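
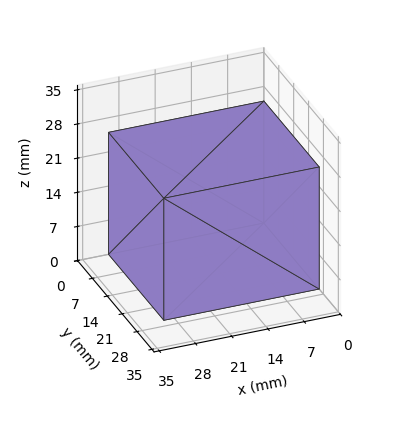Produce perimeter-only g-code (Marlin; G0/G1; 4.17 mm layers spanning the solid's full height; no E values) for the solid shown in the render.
Reading the render: the shape is a rectangular box, roughly 30 × 26 mm footprint and 25 mm tall (dimensions read to the nearest mm from the axis ticks). For the g-code, the solid's height is divided into equal slices at the stated Δz and each level perimeter traced with G1 moves after a G0 lift.

; perimeter-only toolpath
G21 ; units = mm
G90 ; absolute positioning
G28 ; home
; layer 1
G0 Z4.17
G0 X0.00 Y0.00
G1 X30.00 Y0.00
G1 X30.00 Y26.00
G1 X0.00 Y26.00
G1 X0.00 Y0.00
; layer 2
G0 Z8.33
G0 X0.00 Y0.00
G1 X30.00 Y0.00
G1 X30.00 Y26.00
G1 X0.00 Y26.00
G1 X0.00 Y0.00
; layer 3
G0 Z12.50
G0 X0.00 Y0.00
G1 X30.00 Y0.00
G1 X30.00 Y26.00
G1 X0.00 Y26.00
G1 X0.00 Y0.00
; layer 4
G0 Z16.67
G0 X0.00 Y0.00
G1 X30.00 Y0.00
G1 X30.00 Y26.00
G1 X0.00 Y26.00
G1 X0.00 Y0.00
; layer 5
G0 Z20.83
G0 X0.00 Y0.00
G1 X30.00 Y0.00
G1 X30.00 Y26.00
G1 X0.00 Y26.00
G1 X0.00 Y0.00
; layer 6
G0 Z25.00
G0 X0.00 Y0.00
G1 X30.00 Y0.00
G1 X30.00 Y26.00
G1 X0.00 Y26.00
G1 X0.00 Y0.00
M2 ; end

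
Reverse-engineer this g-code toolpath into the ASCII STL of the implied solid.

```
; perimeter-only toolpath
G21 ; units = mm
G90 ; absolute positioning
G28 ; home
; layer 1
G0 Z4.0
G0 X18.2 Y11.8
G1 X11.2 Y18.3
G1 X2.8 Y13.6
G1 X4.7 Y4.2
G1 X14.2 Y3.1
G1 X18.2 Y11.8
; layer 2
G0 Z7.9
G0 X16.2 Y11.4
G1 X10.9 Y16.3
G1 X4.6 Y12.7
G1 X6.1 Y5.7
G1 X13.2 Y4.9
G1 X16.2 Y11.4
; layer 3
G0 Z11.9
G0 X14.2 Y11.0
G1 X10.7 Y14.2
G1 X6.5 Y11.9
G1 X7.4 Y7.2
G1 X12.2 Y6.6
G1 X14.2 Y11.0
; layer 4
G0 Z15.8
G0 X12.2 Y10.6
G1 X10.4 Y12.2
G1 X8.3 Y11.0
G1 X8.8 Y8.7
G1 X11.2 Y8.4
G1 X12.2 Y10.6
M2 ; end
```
solid part
  facet normal 0.0000 0.0000 -1.0000
    outer loop
      vertex 0.9 14.4 0.0
      vertex 11.4 20.3 0.0
      vertex 20.2 12.2 0.0
    endloop
  endfacet
  facet normal 0.0000 0.0000 -1.0000
    outer loop
      vertex 3.3 2.7 0.0
      vertex 0.9 14.4 0.0
      vertex 20.2 12.2 0.0
    endloop
  endfacet
  facet normal 0.0000 0.0000 -1.0000
    outer loop
      vertex 15.2 1.3 0.0
      vertex 3.3 2.7 0.0
      vertex 20.2 12.2 0.0
    endloop
  endfacet
  facet normal 0.6252 0.6792 0.3844
    outer loop
      vertex 20.2 12.2 0.0
      vertex 11.4 20.3 0.0
      vertex 10.2 10.2 19.8
    endloop
  endfacet
  facet normal -0.4524 0.8052 0.3833
    outer loop
      vertex 11.4 20.3 0.0
      vertex 0.9 14.4 0.0
      vertex 10.2 10.2 19.8
    endloop
  endfacet
  facet normal -0.9040 -0.1854 0.3853
    outer loop
      vertex 0.9 14.4 0.0
      vertex 3.3 2.7 0.0
      vertex 10.2 10.2 19.8
    endloop
  endfacet
  facet normal -0.1078 -0.9167 0.3848
    outer loop
      vertex 3.3 2.7 0.0
      vertex 15.2 1.3 0.0
      vertex 10.2 10.2 19.8
    endloop
  endfacet
  facet normal 0.8389 -0.3848 0.3848
    outer loop
      vertex 15.2 1.3 0.0
      vertex 20.2 12.2 0.0
      vertex 10.2 10.2 19.8
    endloop
  endfacet
endsolid part

The G0 Z moves step by Δz≈4.0 mm. The G1 loops shrink linearly with z, so the solid tapers from its base footprint up to z≈19.8. Closing with a flat bottom cap and the tapered top and triangulating gives 8 facets — a regular 5-sided pyramid, base circumscribed radius ≈ 10.2 mm, apex at z ≈ 19.8 mm.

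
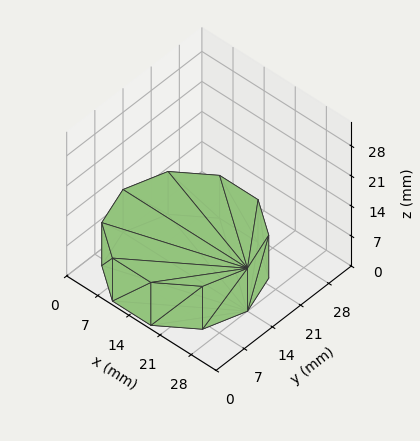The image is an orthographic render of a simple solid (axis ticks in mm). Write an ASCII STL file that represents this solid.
Reading the render: the shape is a regular 10-sided prism (a cylinder approximated with 10 flat sides), circumscribed radius ≈ 14 mm, height ≈ 10 mm (dimensions read to the nearest mm from the axis ticks). For the STL, each face is triangulated and given an outward normal.

solid part
  facet normal 0.0000 0.0000 -1.0000
    outer loop
      vertex 18.326 27.315 0.000
      vertex 25.326 22.229 0.000
      vertex 28.000 14.000 0.000
    endloop
  endfacet
  facet normal 0.0000 0.0000 -1.0000
    outer loop
      vertex 9.674 27.315 0.000
      vertex 18.326 27.315 0.000
      vertex 28.000 14.000 0.000
    endloop
  endfacet
  facet normal 0.0000 0.0000 -1.0000
    outer loop
      vertex 2.674 22.229 0.000
      vertex 9.674 27.315 0.000
      vertex 28.000 14.000 0.000
    endloop
  endfacet
  facet normal 0.0000 0.0000 -1.0000
    outer loop
      vertex 0.000 14.000 0.000
      vertex 2.674 22.229 0.000
      vertex 28.000 14.000 0.000
    endloop
  endfacet
  facet normal 0.0000 0.0000 -1.0000
    outer loop
      vertex 2.674 5.771 0.000
      vertex 0.000 14.000 0.000
      vertex 28.000 14.000 0.000
    endloop
  endfacet
  facet normal 0.0000 0.0000 -1.0000
    outer loop
      vertex 9.674 0.685 0.000
      vertex 2.674 5.771 0.000
      vertex 28.000 14.000 0.000
    endloop
  endfacet
  facet normal 0.0000 0.0000 -1.0000
    outer loop
      vertex 18.326 0.685 0.000
      vertex 9.674 0.685 0.000
      vertex 28.000 14.000 0.000
    endloop
  endfacet
  facet normal 0.0000 0.0000 -1.0000
    outer loop
      vertex 25.326 5.771 0.000
      vertex 18.326 0.685 0.000
      vertex 28.000 14.000 0.000
    endloop
  endfacet
  facet normal 0.0000 0.0000 1.0000
    outer loop
      vertex 28.000 14.000 10.000
      vertex 25.326 22.229 10.000
      vertex 18.326 27.315 10.000
    endloop
  endfacet
  facet normal 0.0000 0.0000 1.0000
    outer loop
      vertex 28.000 14.000 10.000
      vertex 18.326 27.315 10.000
      vertex 9.674 27.315 10.000
    endloop
  endfacet
  facet normal 0.0000 0.0000 1.0000
    outer loop
      vertex 28.000 14.000 10.000
      vertex 9.674 27.315 10.000
      vertex 2.674 22.229 10.000
    endloop
  endfacet
  facet normal 0.0000 0.0000 1.0000
    outer loop
      vertex 28.000 14.000 10.000
      vertex 2.674 22.229 10.000
      vertex 0.000 14.000 10.000
    endloop
  endfacet
  facet normal 0.0000 0.0000 1.0000
    outer loop
      vertex 28.000 14.000 10.000
      vertex 0.000 14.000 10.000
      vertex 2.674 5.771 10.000
    endloop
  endfacet
  facet normal 0.0000 0.0000 1.0000
    outer loop
      vertex 28.000 14.000 10.000
      vertex 2.674 5.771 10.000
      vertex 9.674 0.685 10.000
    endloop
  endfacet
  facet normal 0.0000 0.0000 1.0000
    outer loop
      vertex 28.000 14.000 10.000
      vertex 9.674 0.685 10.000
      vertex 18.326 0.685 10.000
    endloop
  endfacet
  facet normal 0.0000 0.0000 1.0000
    outer loop
      vertex 28.000 14.000 10.000
      vertex 18.326 0.685 10.000
      vertex 25.326 5.771 10.000
    endloop
  endfacet
  facet normal 0.9510 0.3090 0.0000
    outer loop
      vertex 28.000 14.000 0.000
      vertex 25.326 22.229 0.000
      vertex 25.326 22.229 10.000
    endloop
  endfacet
  facet normal 0.9510 0.3090 0.0000
    outer loop
      vertex 28.000 14.000 0.000
      vertex 25.326 22.229 10.000
      vertex 28.000 14.000 10.000
    endloop
  endfacet
  facet normal 0.5878 0.8090 0.0000
    outer loop
      vertex 25.326 22.229 0.000
      vertex 18.326 27.315 0.000
      vertex 18.326 27.315 10.000
    endloop
  endfacet
  facet normal 0.5878 0.8090 0.0000
    outer loop
      vertex 25.326 22.229 0.000
      vertex 18.326 27.315 10.000
      vertex 25.326 22.229 10.000
    endloop
  endfacet
  facet normal 0.0000 1.0000 0.0000
    outer loop
      vertex 18.326 27.315 0.000
      vertex 9.674 27.315 0.000
      vertex 9.674 27.315 10.000
    endloop
  endfacet
  facet normal 0.0000 1.0000 0.0000
    outer loop
      vertex 18.326 27.315 0.000
      vertex 9.674 27.315 10.000
      vertex 18.326 27.315 10.000
    endloop
  endfacet
  facet normal -0.5878 0.8090 0.0000
    outer loop
      vertex 9.674 27.315 0.000
      vertex 2.674 22.229 0.000
      vertex 2.674 22.229 10.000
    endloop
  endfacet
  facet normal -0.5878 0.8090 0.0000
    outer loop
      vertex 9.674 27.315 0.000
      vertex 2.674 22.229 10.000
      vertex 9.674 27.315 10.000
    endloop
  endfacet
  facet normal -0.9510 0.3090 0.0000
    outer loop
      vertex 2.674 22.229 0.000
      vertex 0.000 14.000 0.000
      vertex 0.000 14.000 10.000
    endloop
  endfacet
  facet normal -0.9510 0.3090 0.0000
    outer loop
      vertex 2.674 22.229 0.000
      vertex 0.000 14.000 10.000
      vertex 2.674 22.229 10.000
    endloop
  endfacet
  facet normal -0.9510 -0.3090 0.0000
    outer loop
      vertex 0.000 14.000 0.000
      vertex 2.674 5.771 0.000
      vertex 2.674 5.771 10.000
    endloop
  endfacet
  facet normal -0.9510 -0.3090 0.0000
    outer loop
      vertex 0.000 14.000 0.000
      vertex 2.674 5.771 10.000
      vertex 0.000 14.000 10.000
    endloop
  endfacet
  facet normal -0.5878 -0.8090 0.0000
    outer loop
      vertex 2.674 5.771 0.000
      vertex 9.674 0.685 0.000
      vertex 9.674 0.685 10.000
    endloop
  endfacet
  facet normal -0.5878 -0.8090 0.0000
    outer loop
      vertex 2.674 5.771 0.000
      vertex 9.674 0.685 10.000
      vertex 2.674 5.771 10.000
    endloop
  endfacet
  facet normal 0.0000 -1.0000 0.0000
    outer loop
      vertex 9.674 0.685 0.000
      vertex 18.326 0.685 0.000
      vertex 18.326 0.685 10.000
    endloop
  endfacet
  facet normal 0.0000 -1.0000 0.0000
    outer loop
      vertex 9.674 0.685 0.000
      vertex 18.326 0.685 10.000
      vertex 9.674 0.685 10.000
    endloop
  endfacet
  facet normal 0.5878 -0.8090 0.0000
    outer loop
      vertex 18.326 0.685 0.000
      vertex 25.326 5.771 0.000
      vertex 25.326 5.771 10.000
    endloop
  endfacet
  facet normal 0.5878 -0.8090 0.0000
    outer loop
      vertex 18.326 0.685 0.000
      vertex 25.326 5.771 10.000
      vertex 18.326 0.685 10.000
    endloop
  endfacet
  facet normal 0.9510 -0.3090 0.0000
    outer loop
      vertex 25.326 5.771 0.000
      vertex 28.000 14.000 0.000
      vertex 28.000 14.000 10.000
    endloop
  endfacet
  facet normal 0.9510 -0.3090 0.0000
    outer loop
      vertex 25.326 5.771 0.000
      vertex 28.000 14.000 10.000
      vertex 25.326 5.771 10.000
    endloop
  endfacet
endsolid part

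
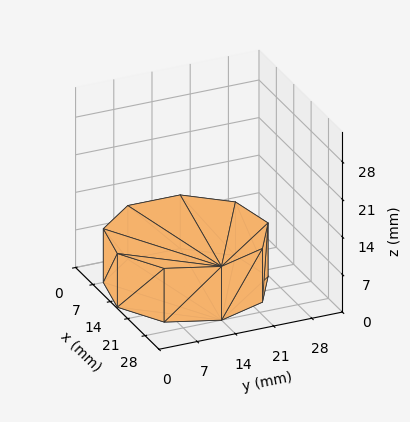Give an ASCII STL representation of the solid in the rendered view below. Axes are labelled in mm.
Reading the render: the shape is a regular 9-sided prism (a cylinder approximated with 9 flat sides), circumscribed radius ≈ 14 mm, height ≈ 10 mm (dimensions read to the nearest mm from the axis ticks). For the STL, each face is triangulated and given an outward normal.

solid part
  facet normal 0.0000 0.0000 -1.0000
    outer loop
      vertex 16.4 27.8 0.0
      vertex 24.7 23.0 0.0
      vertex 28.0 14.0 0.0
    endloop
  endfacet
  facet normal 0.0000 0.0000 -1.0000
    outer loop
      vertex 7.0 26.1 0.0
      vertex 16.4 27.8 0.0
      vertex 28.0 14.0 0.0
    endloop
  endfacet
  facet normal 0.0000 0.0000 -1.0000
    outer loop
      vertex 0.8 18.8 0.0
      vertex 7.0 26.1 0.0
      vertex 28.0 14.0 0.0
    endloop
  endfacet
  facet normal 0.0000 0.0000 -1.0000
    outer loop
      vertex 0.8 9.2 0.0
      vertex 0.8 18.8 0.0
      vertex 28.0 14.0 0.0
    endloop
  endfacet
  facet normal 0.0000 0.0000 -1.0000
    outer loop
      vertex 7.0 1.9 0.0
      vertex 0.8 9.2 0.0
      vertex 28.0 14.0 0.0
    endloop
  endfacet
  facet normal 0.0000 0.0000 -1.0000
    outer loop
      vertex 16.4 0.2 0.0
      vertex 7.0 1.9 0.0
      vertex 28.0 14.0 0.0
    endloop
  endfacet
  facet normal 0.0000 0.0000 -1.0000
    outer loop
      vertex 24.7 5.0 0.0
      vertex 16.4 0.2 0.0
      vertex 28.0 14.0 0.0
    endloop
  endfacet
  facet normal 0.0000 0.0000 1.0000
    outer loop
      vertex 28.0 14.0 10.0
      vertex 24.7 23.0 10.0
      vertex 16.4 27.8 10.0
    endloop
  endfacet
  facet normal 0.0000 0.0000 1.0000
    outer loop
      vertex 28.0 14.0 10.0
      vertex 16.4 27.8 10.0
      vertex 7.0 26.1 10.0
    endloop
  endfacet
  facet normal 0.0000 0.0000 1.0000
    outer loop
      vertex 28.0 14.0 10.0
      vertex 7.0 26.1 10.0
      vertex 0.8 18.8 10.0
    endloop
  endfacet
  facet normal 0.0000 0.0000 1.0000
    outer loop
      vertex 28.0 14.0 10.0
      vertex 0.8 18.8 10.0
      vertex 0.8 9.2 10.0
    endloop
  endfacet
  facet normal 0.0000 0.0000 1.0000
    outer loop
      vertex 28.0 14.0 10.0
      vertex 0.8 9.2 10.0
      vertex 7.0 1.9 10.0
    endloop
  endfacet
  facet normal 0.0000 0.0000 1.0000
    outer loop
      vertex 28.0 14.0 10.0
      vertex 7.0 1.9 10.0
      vertex 16.4 0.2 10.0
    endloop
  endfacet
  facet normal 0.0000 0.0000 1.0000
    outer loop
      vertex 28.0 14.0 10.0
      vertex 16.4 0.2 10.0
      vertex 24.7 5.0 10.0
    endloop
  endfacet
  facet normal 0.9389 0.3443 0.0000
    outer loop
      vertex 28.0 14.0 0.0
      vertex 24.7 23.0 0.0
      vertex 24.7 23.0 10.0
    endloop
  endfacet
  facet normal 0.9389 0.3443 0.0000
    outer loop
      vertex 28.0 14.0 0.0
      vertex 24.7 23.0 10.0
      vertex 28.0 14.0 10.0
    endloop
  endfacet
  facet normal 0.5006 0.8657 0.0000
    outer loop
      vertex 24.7 23.0 0.0
      vertex 16.4 27.8 0.0
      vertex 16.4 27.8 10.0
    endloop
  endfacet
  facet normal 0.5006 0.8657 0.0000
    outer loop
      vertex 24.7 23.0 0.0
      vertex 16.4 27.8 10.0
      vertex 24.7 23.0 10.0
    endloop
  endfacet
  facet normal -0.1780 0.9840 0.0000
    outer loop
      vertex 16.4 27.8 0.0
      vertex 7.0 26.1 0.0
      vertex 7.0 26.1 10.0
    endloop
  endfacet
  facet normal -0.1780 0.9840 0.0000
    outer loop
      vertex 16.4 27.8 0.0
      vertex 7.0 26.1 10.0
      vertex 16.4 27.8 10.0
    endloop
  endfacet
  facet normal -0.7622 0.6473 0.0000
    outer loop
      vertex 7.0 26.1 0.0
      vertex 0.8 18.8 0.0
      vertex 0.8 18.8 10.0
    endloop
  endfacet
  facet normal -0.7622 0.6473 0.0000
    outer loop
      vertex 7.0 26.1 0.0
      vertex 0.8 18.8 10.0
      vertex 7.0 26.1 10.0
    endloop
  endfacet
  facet normal -1.0000 0.0000 0.0000
    outer loop
      vertex 0.8 18.8 0.0
      vertex 0.8 9.2 0.0
      vertex 0.8 9.2 10.0
    endloop
  endfacet
  facet normal -1.0000 0.0000 0.0000
    outer loop
      vertex 0.8 18.8 0.0
      vertex 0.8 9.2 10.0
      vertex 0.8 18.8 10.0
    endloop
  endfacet
  facet normal -0.7622 -0.6473 0.0000
    outer loop
      vertex 0.8 9.2 0.0
      vertex 7.0 1.9 0.0
      vertex 7.0 1.9 10.0
    endloop
  endfacet
  facet normal -0.7622 -0.6473 0.0000
    outer loop
      vertex 0.8 9.2 0.0
      vertex 7.0 1.9 10.0
      vertex 0.8 9.2 10.0
    endloop
  endfacet
  facet normal -0.1780 -0.9840 0.0000
    outer loop
      vertex 7.0 1.9 0.0
      vertex 16.4 0.2 0.0
      vertex 16.4 0.2 10.0
    endloop
  endfacet
  facet normal -0.1780 -0.9840 0.0000
    outer loop
      vertex 7.0 1.9 0.0
      vertex 16.4 0.2 10.0
      vertex 7.0 1.9 10.0
    endloop
  endfacet
  facet normal 0.5006 -0.8657 0.0000
    outer loop
      vertex 16.4 0.2 0.0
      vertex 24.7 5.0 0.0
      vertex 24.7 5.0 10.0
    endloop
  endfacet
  facet normal 0.5006 -0.8657 0.0000
    outer loop
      vertex 16.4 0.2 0.0
      vertex 24.7 5.0 10.0
      vertex 16.4 0.2 10.0
    endloop
  endfacet
  facet normal 0.9389 -0.3443 0.0000
    outer loop
      vertex 24.7 5.0 0.0
      vertex 28.0 14.0 0.0
      vertex 28.0 14.0 10.0
    endloop
  endfacet
  facet normal 0.9389 -0.3443 0.0000
    outer loop
      vertex 24.7 5.0 0.0
      vertex 28.0 14.0 10.0
      vertex 24.7 5.0 10.0
    endloop
  endfacet
endsolid part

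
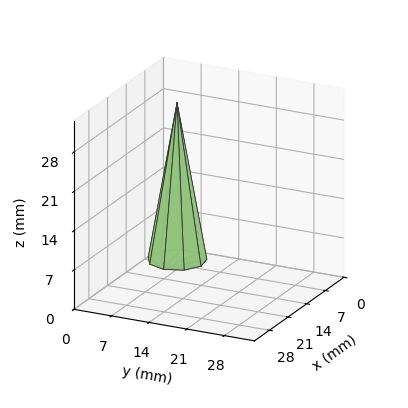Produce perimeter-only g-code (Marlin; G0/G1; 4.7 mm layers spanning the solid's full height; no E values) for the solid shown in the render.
Reading the render: the shape is a regular 9-sided pyramid, base circumscribed radius ≈ 5 mm, apex at z ≈ 28 mm (dimensions read to the nearest mm from the axis ticks). For the g-code, the solid's height is divided into equal slices at the stated Δz and each level perimeter traced with G1 moves after a G0 lift.

; perimeter-only toolpath
G21 ; units = mm
G90 ; absolute positioning
G28 ; home
; layer 1
G0 Z4.7
G0 X9.2 Y5.0
G1 X8.2 Y7.7
G1 X5.8 Y9.1
G1 X2.9 Y8.6
G1 X1.1 Y6.4
G1 X1.1 Y3.6
G1 X2.9 Y1.4
G1 X5.8 Y0.9
G1 X8.2 Y2.3
G1 X9.2 Y5.0
; layer 2
G0 Z9.3
G0 X8.3 Y5.0
G1 X7.5 Y7.1
G1 X5.6 Y8.3
G1 X3.3 Y7.9
G1 X1.9 Y6.1
G1 X1.9 Y3.9
G1 X3.3 Y2.1
G1 X5.6 Y1.7
G1 X7.5 Y2.9
G1 X8.3 Y5.0
; layer 3
G0 Z14.0
G0 X7.5 Y5.0
G1 X6.9 Y6.6
G1 X5.5 Y7.5
G1 X3.8 Y7.2
G1 X2.6 Y5.8
G1 X2.6 Y4.2
G1 X3.8 Y2.9
G1 X5.5 Y2.5
G1 X6.9 Y3.4
G1 X7.5 Y5.0
; layer 4
G0 Z18.7
G0 X6.7 Y5.0
G1 X6.3 Y6.1
G1 X5.3 Y6.6
G1 X4.2 Y6.4
G1 X3.4 Y5.6
G1 X3.4 Y4.4
G1 X4.2 Y3.6
G1 X5.3 Y3.4
G1 X6.3 Y3.9
G1 X6.7 Y5.0
; layer 5
G0 Z23.3
G0 X5.8 Y5.0
G1 X5.6 Y5.5
G1 X5.2 Y5.8
G1 X4.6 Y5.7
G1 X4.2 Y5.3
G1 X4.2 Y4.7
G1 X4.6 Y4.3
G1 X5.2 Y4.2
G1 X5.6 Y4.5
G1 X5.8 Y5.0
M2 ; end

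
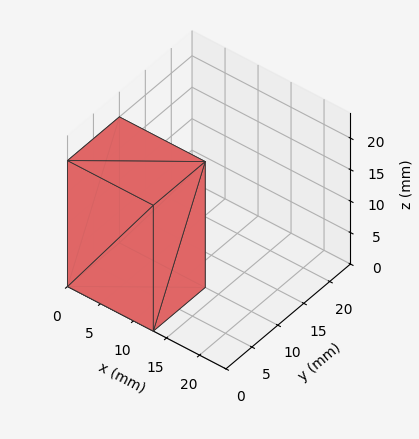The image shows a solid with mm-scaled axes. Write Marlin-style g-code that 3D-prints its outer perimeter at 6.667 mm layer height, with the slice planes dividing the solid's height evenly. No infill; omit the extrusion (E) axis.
Reading the render: the shape is a rectangular box, roughly 13 × 10 mm footprint and 20 mm tall (dimensions read to the nearest mm from the axis ticks). For the g-code, the solid's height is divided into equal slices at the stated Δz and each level perimeter traced with G1 moves after a G0 lift.

; perimeter-only toolpath
G21 ; units = mm
G90 ; absolute positioning
G28 ; home
; layer 1
G0 Z6.667
G0 X0.000 Y0.000
G1 X13.000 Y0.000
G1 X13.000 Y10.000
G1 X0.000 Y10.000
G1 X0.000 Y0.000
; layer 2
G0 Z13.333
G0 X0.000 Y0.000
G1 X13.000 Y0.000
G1 X13.000 Y10.000
G1 X0.000 Y10.000
G1 X0.000 Y0.000
; layer 3
G0 Z20.000
G0 X0.000 Y0.000
G1 X13.000 Y0.000
G1 X13.000 Y10.000
G1 X0.000 Y10.000
G1 X0.000 Y0.000
M2 ; end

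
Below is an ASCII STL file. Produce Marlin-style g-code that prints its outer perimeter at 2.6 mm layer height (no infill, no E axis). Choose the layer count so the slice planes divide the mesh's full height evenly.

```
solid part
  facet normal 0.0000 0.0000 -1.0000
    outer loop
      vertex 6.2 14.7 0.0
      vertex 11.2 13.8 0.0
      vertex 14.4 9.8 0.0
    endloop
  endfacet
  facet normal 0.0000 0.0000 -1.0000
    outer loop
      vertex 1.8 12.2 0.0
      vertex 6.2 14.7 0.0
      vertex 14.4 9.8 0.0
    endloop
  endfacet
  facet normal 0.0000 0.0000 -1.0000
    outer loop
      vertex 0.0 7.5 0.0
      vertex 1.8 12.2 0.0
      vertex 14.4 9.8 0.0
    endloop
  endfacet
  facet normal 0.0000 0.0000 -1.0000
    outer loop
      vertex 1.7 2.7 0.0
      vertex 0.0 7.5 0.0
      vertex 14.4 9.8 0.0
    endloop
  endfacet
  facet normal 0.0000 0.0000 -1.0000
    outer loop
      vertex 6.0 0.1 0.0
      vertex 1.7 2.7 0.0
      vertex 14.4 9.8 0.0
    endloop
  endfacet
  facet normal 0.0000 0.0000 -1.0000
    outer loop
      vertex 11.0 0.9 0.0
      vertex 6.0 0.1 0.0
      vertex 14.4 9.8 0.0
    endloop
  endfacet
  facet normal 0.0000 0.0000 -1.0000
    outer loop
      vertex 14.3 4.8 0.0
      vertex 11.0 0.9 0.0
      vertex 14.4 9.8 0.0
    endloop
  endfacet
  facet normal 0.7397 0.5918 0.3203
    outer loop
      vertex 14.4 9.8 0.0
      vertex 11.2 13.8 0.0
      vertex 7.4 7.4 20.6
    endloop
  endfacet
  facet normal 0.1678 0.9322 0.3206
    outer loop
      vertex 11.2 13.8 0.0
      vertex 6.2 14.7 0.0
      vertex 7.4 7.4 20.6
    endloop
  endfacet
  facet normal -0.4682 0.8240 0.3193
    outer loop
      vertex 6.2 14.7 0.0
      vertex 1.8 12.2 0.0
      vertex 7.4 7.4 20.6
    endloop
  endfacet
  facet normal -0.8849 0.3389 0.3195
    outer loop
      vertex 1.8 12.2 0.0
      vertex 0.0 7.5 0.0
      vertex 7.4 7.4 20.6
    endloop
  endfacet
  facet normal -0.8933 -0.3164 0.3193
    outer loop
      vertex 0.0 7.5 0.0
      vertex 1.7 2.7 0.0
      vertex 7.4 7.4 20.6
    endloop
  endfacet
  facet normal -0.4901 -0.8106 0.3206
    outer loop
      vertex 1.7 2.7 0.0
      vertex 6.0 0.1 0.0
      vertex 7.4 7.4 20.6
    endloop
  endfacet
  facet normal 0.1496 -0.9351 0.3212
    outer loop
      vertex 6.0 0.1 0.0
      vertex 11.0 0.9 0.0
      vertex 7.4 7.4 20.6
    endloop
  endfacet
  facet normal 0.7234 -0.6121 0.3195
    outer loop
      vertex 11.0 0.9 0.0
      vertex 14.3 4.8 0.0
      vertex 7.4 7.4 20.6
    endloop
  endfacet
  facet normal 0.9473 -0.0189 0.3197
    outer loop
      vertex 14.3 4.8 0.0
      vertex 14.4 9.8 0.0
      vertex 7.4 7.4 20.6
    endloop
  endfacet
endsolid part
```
; perimeter-only toolpath
G21 ; units = mm
G90 ; absolute positioning
G28 ; home
; layer 1
G0 Z2.6
G0 X13.5 Y9.5
G1 X10.7 Y13.0
G1 X6.3 Y13.8
G1 X2.5 Y11.6
G1 X0.9 Y7.5
G1 X2.4 Y3.3
G1 X6.2 Y1.0
G1 X10.6 Y1.7
G1 X13.4 Y5.1
G1 X13.5 Y9.5
; layer 2
G0 Z5.2
G0 X12.7 Y9.2
G1 X10.2 Y12.2
G1 X6.5 Y12.9
G1 X3.2 Y11.0
G1 X1.9 Y7.5
G1 X3.1 Y3.9
G1 X6.3 Y1.9
G1 X10.1 Y2.5
G1 X12.6 Y5.4
G1 X12.7 Y9.2
; layer 3
G0 Z7.7
G0 X11.8 Y8.9
G1 X9.8 Y11.4
G1 X6.7 Y12.0
G1 X3.9 Y10.4
G1 X2.8 Y7.5
G1 X3.8 Y4.5
G1 X6.5 Y2.8
G1 X9.7 Y3.3
G1 X11.7 Y5.8
G1 X11.8 Y8.9
; layer 4
G0 Z10.3
G0 X10.9 Y8.6
G1 X9.3 Y10.6
G1 X6.8 Y11.1
G1 X4.6 Y9.8
G1 X3.7 Y7.5
G1 X4.5 Y5.1
G1 X6.7 Y3.8
G1 X9.2 Y4.2
G1 X10.9 Y6.1
G1 X10.9 Y8.6
; layer 5
G0 Z12.9
G0 X10.0 Y8.3
G1 X8.8 Y9.8
G1 X7.0 Y10.1
G1 X5.3 Y9.2
G1 X4.6 Y7.4
G1 X5.3 Y5.6
G1 X6.9 Y4.7
G1 X8.8 Y5.0
G1 X10.0 Y6.4
G1 X10.0 Y8.3
; layer 6
G0 Z15.5
G0 X9.2 Y8.0
G1 X8.4 Y9.0
G1 X7.1 Y9.2
G1 X6.0 Y8.6
G1 X5.6 Y7.4
G1 X6.0 Y6.2
G1 X7.1 Y5.6
G1 X8.3 Y5.8
G1 X9.1 Y6.8
G1 X9.2 Y8.0
; layer 7
G0 Z18.0
G0 X8.3 Y7.7
G1 X7.9 Y8.2
G1 X7.3 Y8.3
G1 X6.7 Y8.0
G1 X6.5 Y7.4
G1 X6.7 Y6.8
G1 X7.2 Y6.5
G1 X7.9 Y6.6
G1 X8.3 Y7.1
G1 X8.3 Y7.7
M2 ; end

The solid is a regular 9-sided pyramid, base circumscribed radius ≈ 7.4 mm, apex at z ≈ 20.6 mm. Slicing at Δz = 2.6 mm — 8 equal slices spanning the solid's height, so layer i sits at z = i·h/8 — gives 7 non-empty perimeters. Each is a 9-segment closed polygon; G0 lifts to the layer z and rapids to the start vertex, then G1 traces the edges. The cross-section shrinks linearly with z (the slice at the apex is degenerate and omitted).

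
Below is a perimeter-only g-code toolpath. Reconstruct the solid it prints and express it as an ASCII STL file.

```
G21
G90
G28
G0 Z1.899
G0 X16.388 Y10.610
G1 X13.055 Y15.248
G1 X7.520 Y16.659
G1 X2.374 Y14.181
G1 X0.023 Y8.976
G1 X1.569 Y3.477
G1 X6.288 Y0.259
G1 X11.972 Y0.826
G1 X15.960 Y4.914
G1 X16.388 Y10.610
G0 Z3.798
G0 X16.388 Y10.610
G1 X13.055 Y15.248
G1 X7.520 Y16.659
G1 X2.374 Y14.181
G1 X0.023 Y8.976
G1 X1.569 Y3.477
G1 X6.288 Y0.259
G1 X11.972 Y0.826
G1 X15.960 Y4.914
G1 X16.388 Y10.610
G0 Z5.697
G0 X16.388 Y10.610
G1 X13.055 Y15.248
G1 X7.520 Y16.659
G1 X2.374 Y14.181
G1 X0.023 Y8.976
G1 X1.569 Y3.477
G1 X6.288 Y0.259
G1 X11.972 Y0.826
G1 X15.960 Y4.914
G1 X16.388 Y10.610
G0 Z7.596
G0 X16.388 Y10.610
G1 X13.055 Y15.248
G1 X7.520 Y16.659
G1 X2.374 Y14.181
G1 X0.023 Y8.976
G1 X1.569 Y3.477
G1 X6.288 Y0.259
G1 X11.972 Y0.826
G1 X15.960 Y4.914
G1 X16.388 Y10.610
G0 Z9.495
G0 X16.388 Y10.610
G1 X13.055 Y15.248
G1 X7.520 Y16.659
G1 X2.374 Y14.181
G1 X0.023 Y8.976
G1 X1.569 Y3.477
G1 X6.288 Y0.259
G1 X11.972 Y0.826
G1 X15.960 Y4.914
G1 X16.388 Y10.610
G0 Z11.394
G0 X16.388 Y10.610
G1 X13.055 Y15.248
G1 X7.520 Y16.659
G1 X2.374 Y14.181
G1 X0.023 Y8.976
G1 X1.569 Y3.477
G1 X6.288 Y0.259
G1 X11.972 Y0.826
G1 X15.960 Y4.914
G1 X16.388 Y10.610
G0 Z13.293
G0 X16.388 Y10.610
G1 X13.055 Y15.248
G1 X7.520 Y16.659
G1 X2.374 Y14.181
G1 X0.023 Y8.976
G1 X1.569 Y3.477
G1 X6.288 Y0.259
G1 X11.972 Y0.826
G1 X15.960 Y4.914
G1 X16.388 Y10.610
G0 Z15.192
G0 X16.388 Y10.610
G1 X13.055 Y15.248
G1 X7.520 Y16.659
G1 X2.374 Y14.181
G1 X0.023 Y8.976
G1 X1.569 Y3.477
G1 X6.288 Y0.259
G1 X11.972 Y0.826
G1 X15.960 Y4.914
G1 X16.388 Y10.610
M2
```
solid part
  facet normal 0.0000 0.0000 -1.0000
    outer loop
      vertex 7.520 16.659 0.000
      vertex 13.055 15.248 0.000
      vertex 16.388 10.610 0.000
    endloop
  endfacet
  facet normal 0.0000 0.0000 -1.0000
    outer loop
      vertex 2.374 14.181 0.000
      vertex 7.520 16.659 0.000
      vertex 16.388 10.610 0.000
    endloop
  endfacet
  facet normal 0.0000 0.0000 -1.0000
    outer loop
      vertex 0.023 8.976 0.000
      vertex 2.374 14.181 0.000
      vertex 16.388 10.610 0.000
    endloop
  endfacet
  facet normal 0.0000 0.0000 -1.0000
    outer loop
      vertex 1.569 3.477 0.000
      vertex 0.023 8.976 0.000
      vertex 16.388 10.610 0.000
    endloop
  endfacet
  facet normal 0.0000 0.0000 -1.0000
    outer loop
      vertex 6.288 0.259 0.000
      vertex 1.569 3.477 0.000
      vertex 16.388 10.610 0.000
    endloop
  endfacet
  facet normal 0.0000 0.0000 -1.0000
    outer loop
      vertex 11.972 0.826 0.000
      vertex 6.288 0.259 0.000
      vertex 16.388 10.610 0.000
    endloop
  endfacet
  facet normal 0.0000 0.0000 -1.0000
    outer loop
      vertex 15.960 4.914 0.000
      vertex 11.972 0.826 0.000
      vertex 16.388 10.610 0.000
    endloop
  endfacet
  facet normal 0.0000 0.0000 1.0000
    outer loop
      vertex 16.388 10.610 15.192
      vertex 13.055 15.248 15.192
      vertex 7.520 16.659 15.192
    endloop
  endfacet
  facet normal 0.0000 0.0000 1.0000
    outer loop
      vertex 16.388 10.610 15.192
      vertex 7.520 16.659 15.192
      vertex 2.374 14.181 15.192
    endloop
  endfacet
  facet normal 0.0000 0.0000 1.0000
    outer loop
      vertex 16.388 10.610 15.192
      vertex 2.374 14.181 15.192
      vertex 0.023 8.976 15.192
    endloop
  endfacet
  facet normal 0.0000 0.0000 1.0000
    outer loop
      vertex 16.388 10.610 15.192
      vertex 0.023 8.976 15.192
      vertex 1.569 3.477 15.192
    endloop
  endfacet
  facet normal 0.0000 0.0000 1.0000
    outer loop
      vertex 16.388 10.610 15.192
      vertex 1.569 3.477 15.192
      vertex 6.288 0.259 15.192
    endloop
  endfacet
  facet normal 0.0000 0.0000 1.0000
    outer loop
      vertex 16.388 10.610 15.192
      vertex 6.288 0.259 15.192
      vertex 11.972 0.826 15.192
    endloop
  endfacet
  facet normal 0.0000 0.0000 1.0000
    outer loop
      vertex 16.388 10.610 15.192
      vertex 11.972 0.826 15.192
      vertex 15.960 4.914 15.192
    endloop
  endfacet
  facet normal 0.8121 0.5836 0.0000
    outer loop
      vertex 16.388 10.610 0.000
      vertex 13.055 15.248 0.000
      vertex 13.055 15.248 15.192
    endloop
  endfacet
  facet normal 0.8121 0.5836 0.0000
    outer loop
      vertex 16.388 10.610 0.000
      vertex 13.055 15.248 15.192
      vertex 16.388 10.610 15.192
    endloop
  endfacet
  facet normal 0.2470 0.9690 0.0000
    outer loop
      vertex 13.055 15.248 0.000
      vertex 7.520 16.659 0.000
      vertex 7.520 16.659 15.192
    endloop
  endfacet
  facet normal 0.2470 0.9690 0.0000
    outer loop
      vertex 13.055 15.248 0.000
      vertex 7.520 16.659 15.192
      vertex 13.055 15.248 15.192
    endloop
  endfacet
  facet normal -0.4339 0.9010 0.0000
    outer loop
      vertex 7.520 16.659 0.000
      vertex 2.374 14.181 0.000
      vertex 2.374 14.181 15.192
    endloop
  endfacet
  facet normal -0.4339 0.9010 0.0000
    outer loop
      vertex 7.520 16.659 0.000
      vertex 2.374 14.181 15.192
      vertex 7.520 16.659 15.192
    endloop
  endfacet
  facet normal -0.9113 0.4116 0.0000
    outer loop
      vertex 2.374 14.181 0.000
      vertex 0.023 8.976 0.000
      vertex 0.023 8.976 15.192
    endloop
  endfacet
  facet normal -0.9113 0.4116 0.0000
    outer loop
      vertex 2.374 14.181 0.000
      vertex 0.023 8.976 15.192
      vertex 2.374 14.181 15.192
    endloop
  endfacet
  facet normal -0.9627 -0.2706 0.0000
    outer loop
      vertex 0.023 8.976 0.000
      vertex 1.569 3.477 0.000
      vertex 1.569 3.477 15.192
    endloop
  endfacet
  facet normal -0.9627 -0.2706 0.0000
    outer loop
      vertex 0.023 8.976 0.000
      vertex 1.569 3.477 15.192
      vertex 0.023 8.976 15.192
    endloop
  endfacet
  facet normal -0.5634 -0.8262 0.0000
    outer loop
      vertex 1.569 3.477 0.000
      vertex 6.288 0.259 0.000
      vertex 6.288 0.259 15.192
    endloop
  endfacet
  facet normal -0.5634 -0.8262 0.0000
    outer loop
      vertex 1.569 3.477 0.000
      vertex 6.288 0.259 15.192
      vertex 1.569 3.477 15.192
    endloop
  endfacet
  facet normal 0.0993 -0.9951 0.0000
    outer loop
      vertex 6.288 0.259 0.000
      vertex 11.972 0.826 0.000
      vertex 11.972 0.826 15.192
    endloop
  endfacet
  facet normal 0.0993 -0.9951 0.0000
    outer loop
      vertex 6.288 0.259 0.000
      vertex 11.972 0.826 15.192
      vertex 6.288 0.259 15.192
    endloop
  endfacet
  facet normal 0.7158 -0.6983 0.0000
    outer loop
      vertex 11.972 0.826 0.000
      vertex 15.960 4.914 0.000
      vertex 15.960 4.914 15.192
    endloop
  endfacet
  facet normal 0.7158 -0.6983 0.0000
    outer loop
      vertex 11.972 0.826 0.000
      vertex 15.960 4.914 15.192
      vertex 11.972 0.826 15.192
    endloop
  endfacet
  facet normal 0.9972 -0.0749 0.0000
    outer loop
      vertex 15.960 4.914 0.000
      vertex 16.388 10.610 0.000
      vertex 16.388 10.610 15.192
    endloop
  endfacet
  facet normal 0.9972 -0.0749 0.0000
    outer loop
      vertex 15.960 4.914 0.000
      vertex 16.388 10.610 15.192
      vertex 15.960 4.914 15.192
    endloop
  endfacet
endsolid part

The G0 Z moves step by Δz≈1.899 mm. Every layer's G1 loop is the same polygon, so the solid is a straight extrusion of it from z=0 to z≈15.2. Closing with flat bottom and top caps and triangulating gives 32 facets — a regular 9-sided prism (a cylinder approximated with 9 flat sides), circumscribed radius ≈ 8.35 mm, height ≈ 15.2 mm.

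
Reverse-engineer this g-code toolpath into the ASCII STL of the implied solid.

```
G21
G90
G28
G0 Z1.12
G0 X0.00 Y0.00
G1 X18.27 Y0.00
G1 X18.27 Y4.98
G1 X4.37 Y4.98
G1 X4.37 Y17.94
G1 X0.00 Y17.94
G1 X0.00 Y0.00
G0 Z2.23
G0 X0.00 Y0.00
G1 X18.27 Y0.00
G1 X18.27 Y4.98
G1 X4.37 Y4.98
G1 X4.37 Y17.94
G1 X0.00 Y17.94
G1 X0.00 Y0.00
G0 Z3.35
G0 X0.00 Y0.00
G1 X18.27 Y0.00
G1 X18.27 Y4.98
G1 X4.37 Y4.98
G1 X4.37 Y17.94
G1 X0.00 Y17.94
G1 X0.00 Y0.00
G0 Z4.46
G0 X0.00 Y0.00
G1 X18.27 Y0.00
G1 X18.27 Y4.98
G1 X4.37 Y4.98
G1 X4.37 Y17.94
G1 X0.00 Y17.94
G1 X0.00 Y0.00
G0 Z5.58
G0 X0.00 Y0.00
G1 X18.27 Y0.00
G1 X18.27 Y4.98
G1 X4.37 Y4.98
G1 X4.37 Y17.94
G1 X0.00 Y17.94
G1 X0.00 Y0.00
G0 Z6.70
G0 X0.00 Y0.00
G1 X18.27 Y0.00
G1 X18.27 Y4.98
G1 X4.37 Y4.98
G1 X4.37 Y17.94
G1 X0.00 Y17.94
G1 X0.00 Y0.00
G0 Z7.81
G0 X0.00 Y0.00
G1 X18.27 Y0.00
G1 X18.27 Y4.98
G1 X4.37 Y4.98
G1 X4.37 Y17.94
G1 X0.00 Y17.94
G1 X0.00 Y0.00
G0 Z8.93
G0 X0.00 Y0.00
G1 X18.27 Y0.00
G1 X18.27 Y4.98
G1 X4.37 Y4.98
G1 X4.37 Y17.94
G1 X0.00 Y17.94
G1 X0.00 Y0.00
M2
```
solid part
  facet normal 0.0000 0.0000 -1.0000
    outer loop
      vertex 18.27 4.98 0.00
      vertex 18.27 0.00 0.00
      vertex 0.00 0.00 0.00
    endloop
  endfacet
  facet normal 0.0000 0.0000 -1.0000
    outer loop
      vertex 4.37 4.98 0.00
      vertex 18.27 4.98 0.00
      vertex 0.00 0.00 0.00
    endloop
  endfacet
  facet normal 0.0000 0.0000 -1.0000
    outer loop
      vertex 4.37 17.94 0.00
      vertex 4.37 4.98 0.00
      vertex 0.00 0.00 0.00
    endloop
  endfacet
  facet normal 0.0000 0.0000 -1.0000
    outer loop
      vertex 0.00 17.94 0.00
      vertex 4.37 17.94 0.00
      vertex 0.00 0.00 0.00
    endloop
  endfacet
  facet normal 0.0000 0.0000 1.0000
    outer loop
      vertex 0.00 0.00 8.93
      vertex 18.27 0.00 8.93
      vertex 18.27 4.98 8.93
    endloop
  endfacet
  facet normal 0.0000 0.0000 1.0000
    outer loop
      vertex 0.00 0.00 8.93
      vertex 18.27 4.98 8.93
      vertex 4.37 4.98 8.93
    endloop
  endfacet
  facet normal 0.0000 0.0000 1.0000
    outer loop
      vertex 0.00 0.00 8.93
      vertex 4.37 4.98 8.93
      vertex 4.37 17.94 8.93
    endloop
  endfacet
  facet normal 0.0000 0.0000 1.0000
    outer loop
      vertex 0.00 0.00 8.93
      vertex 4.37 17.94 8.93
      vertex 0.00 17.94 8.93
    endloop
  endfacet
  facet normal 0.0000 -1.0000 0.0000
    outer loop
      vertex 0.00 0.00 0.00
      vertex 18.27 0.00 0.00
      vertex 18.27 0.00 8.93
    endloop
  endfacet
  facet normal 0.0000 -1.0000 0.0000
    outer loop
      vertex 0.00 0.00 0.00
      vertex 18.27 0.00 8.93
      vertex 0.00 0.00 8.93
    endloop
  endfacet
  facet normal 1.0000 0.0000 0.0000
    outer loop
      vertex 18.27 0.00 0.00
      vertex 18.27 4.98 0.00
      vertex 18.27 4.98 8.93
    endloop
  endfacet
  facet normal 1.0000 0.0000 0.0000
    outer loop
      vertex 18.27 0.00 0.00
      vertex 18.27 4.98 8.93
      vertex 18.27 0.00 8.93
    endloop
  endfacet
  facet normal 0.0000 1.0000 0.0000
    outer loop
      vertex 18.27 4.98 0.00
      vertex 4.37 4.98 0.00
      vertex 4.37 4.98 8.93
    endloop
  endfacet
  facet normal 0.0000 1.0000 0.0000
    outer loop
      vertex 18.27 4.98 0.00
      vertex 4.37 4.98 8.93
      vertex 18.27 4.98 8.93
    endloop
  endfacet
  facet normal 1.0000 0.0000 0.0000
    outer loop
      vertex 4.37 4.98 0.00
      vertex 4.37 17.94 0.00
      vertex 4.37 17.94 8.93
    endloop
  endfacet
  facet normal 1.0000 0.0000 0.0000
    outer loop
      vertex 4.37 4.98 0.00
      vertex 4.37 17.94 8.93
      vertex 4.37 4.98 8.93
    endloop
  endfacet
  facet normal 0.0000 1.0000 0.0000
    outer loop
      vertex 4.37 17.94 0.00
      vertex 0.00 17.94 0.00
      vertex 0.00 17.94 8.93
    endloop
  endfacet
  facet normal 0.0000 1.0000 0.0000
    outer loop
      vertex 4.37 17.94 0.00
      vertex 0.00 17.94 8.93
      vertex 4.37 17.94 8.93
    endloop
  endfacet
  facet normal -1.0000 0.0000 0.0000
    outer loop
      vertex 0.00 17.94 0.00
      vertex 0.00 0.00 0.00
      vertex 0.00 0.00 8.93
    endloop
  endfacet
  facet normal -1.0000 0.0000 0.0000
    outer loop
      vertex 0.00 17.94 0.00
      vertex 0.00 0.00 8.93
      vertex 0.00 17.94 8.93
    endloop
  endfacet
endsolid part

The G0 Z moves step by Δz≈1.12 mm. Every layer's G1 loop is the same polygon, so the solid is a straight extrusion of it from z=0 to z≈8.93. Closing with flat bottom and top caps and triangulating gives 20 facets — an L-shaped prism: outer 18.3 × 17.9 mm, arm thicknesses ≈ 4.98 mm (horizontal) and 4.37 mm (vertical), extruded 8.93 mm in z.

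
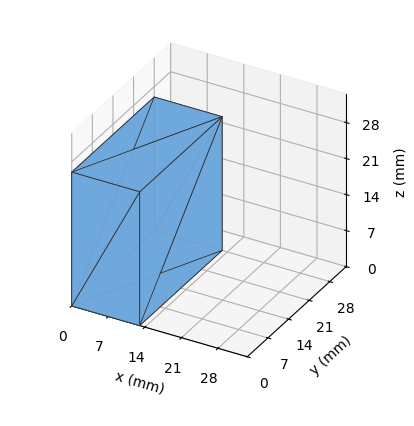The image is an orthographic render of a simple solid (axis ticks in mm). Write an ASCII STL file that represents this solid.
Reading the render: the shape is a rectangular box, roughly 13 × 28 mm footprint and 26 mm tall (dimensions read to the nearest mm from the axis ticks). For the STL, each face is triangulated and given an outward normal.

solid part
  facet normal 0.0000 0.0000 -1.0000
    outer loop
      vertex 13.00 28.00 0.00
      vertex 13.00 0.00 0.00
      vertex 0.00 0.00 0.00
    endloop
  endfacet
  facet normal 0.0000 0.0000 -1.0000
    outer loop
      vertex 0.00 28.00 0.00
      vertex 13.00 28.00 0.00
      vertex 0.00 0.00 0.00
    endloop
  endfacet
  facet normal 0.0000 0.0000 1.0000
    outer loop
      vertex 0.00 0.00 26.00
      vertex 13.00 0.00 26.00
      vertex 13.00 28.00 26.00
    endloop
  endfacet
  facet normal 0.0000 0.0000 1.0000
    outer loop
      vertex 0.00 0.00 26.00
      vertex 13.00 28.00 26.00
      vertex 0.00 28.00 26.00
    endloop
  endfacet
  facet normal 0.0000 -1.0000 0.0000
    outer loop
      vertex 0.00 0.00 0.00
      vertex 13.00 0.00 0.00
      vertex 13.00 0.00 26.00
    endloop
  endfacet
  facet normal 0.0000 -1.0000 0.0000
    outer loop
      vertex 0.00 0.00 0.00
      vertex 13.00 0.00 26.00
      vertex 0.00 0.00 26.00
    endloop
  endfacet
  facet normal 0.0000 1.0000 0.0000
    outer loop
      vertex 13.00 28.00 26.00
      vertex 13.00 28.00 0.00
      vertex 0.00 28.00 0.00
    endloop
  endfacet
  facet normal 0.0000 1.0000 0.0000
    outer loop
      vertex 0.00 28.00 26.00
      vertex 13.00 28.00 26.00
      vertex 0.00 28.00 0.00
    endloop
  endfacet
  facet normal -1.0000 0.0000 0.0000
    outer loop
      vertex 0.00 28.00 26.00
      vertex 0.00 28.00 0.00
      vertex 0.00 0.00 0.00
    endloop
  endfacet
  facet normal -1.0000 0.0000 0.0000
    outer loop
      vertex 0.00 0.00 26.00
      vertex 0.00 28.00 26.00
      vertex 0.00 0.00 0.00
    endloop
  endfacet
  facet normal 1.0000 0.0000 0.0000
    outer loop
      vertex 13.00 0.00 0.00
      vertex 13.00 28.00 0.00
      vertex 13.00 28.00 26.00
    endloop
  endfacet
  facet normal 1.0000 0.0000 0.0000
    outer loop
      vertex 13.00 0.00 0.00
      vertex 13.00 28.00 26.00
      vertex 13.00 0.00 26.00
    endloop
  endfacet
endsolid part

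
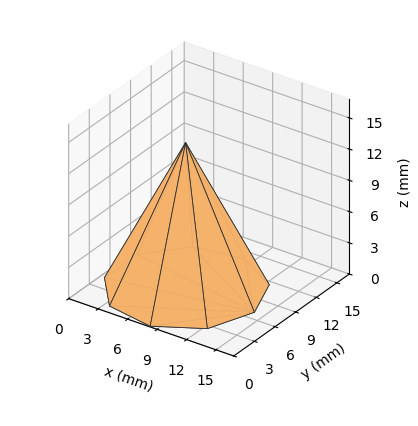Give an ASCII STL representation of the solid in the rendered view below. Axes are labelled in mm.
Reading the render: the shape is a regular 9-sided pyramid, base circumscribed radius ≈ 7 mm, apex at z ≈ 14 mm (dimensions read to the nearest mm from the axis ticks). For the STL, each face is triangulated and given an outward normal.

solid part
  facet normal 0.0000 0.0000 -1.0000
    outer loop
      vertex 8.22 13.89 0.00
      vertex 12.36 11.50 0.00
      vertex 14.00 7.00 0.00
    endloop
  endfacet
  facet normal 0.0000 0.0000 -1.0000
    outer loop
      vertex 3.50 13.06 0.00
      vertex 8.22 13.89 0.00
      vertex 14.00 7.00 0.00
    endloop
  endfacet
  facet normal 0.0000 0.0000 -1.0000
    outer loop
      vertex 0.42 9.39 0.00
      vertex 3.50 13.06 0.00
      vertex 14.00 7.00 0.00
    endloop
  endfacet
  facet normal 0.0000 0.0000 -1.0000
    outer loop
      vertex 0.42 4.61 0.00
      vertex 0.42 9.39 0.00
      vertex 14.00 7.00 0.00
    endloop
  endfacet
  facet normal 0.0000 0.0000 -1.0000
    outer loop
      vertex 3.50 0.94 0.00
      vertex 0.42 4.61 0.00
      vertex 14.00 7.00 0.00
    endloop
  endfacet
  facet normal 0.0000 0.0000 -1.0000
    outer loop
      vertex 8.22 0.11 0.00
      vertex 3.50 0.94 0.00
      vertex 14.00 7.00 0.00
    endloop
  endfacet
  facet normal 0.0000 0.0000 -1.0000
    outer loop
      vertex 12.36 2.50 0.00
      vertex 8.22 0.11 0.00
      vertex 14.00 7.00 0.00
    endloop
  endfacet
  facet normal 0.8504 0.3099 0.4252
    outer loop
      vertex 14.00 7.00 0.00
      vertex 12.36 11.50 0.00
      vertex 7.00 7.00 14.00
    endloop
  endfacet
  facet normal 0.4525 0.7839 0.4252
    outer loop
      vertex 12.36 11.50 0.00
      vertex 8.22 13.89 0.00
      vertex 7.00 7.00 14.00
    endloop
  endfacet
  facet normal -0.1568 0.8915 0.4251
    outer loop
      vertex 8.22 13.89 0.00
      vertex 3.50 13.06 0.00
      vertex 7.00 7.00 14.00
    endloop
  endfacet
  facet normal -0.6933 0.5818 0.4252
    outer loop
      vertex 3.50 13.06 0.00
      vertex 0.42 9.39 0.00
      vertex 7.00 7.00 14.00
    endloop
  endfacet
  facet normal -0.9050 0.0000 0.4254
    outer loop
      vertex 0.42 9.39 0.00
      vertex 0.42 4.61 0.00
      vertex 7.00 7.00 14.00
    endloop
  endfacet
  facet normal -0.6933 -0.5818 0.4252
    outer loop
      vertex 0.42 4.61 0.00
      vertex 3.50 0.94 0.00
      vertex 7.00 7.00 14.00
    endloop
  endfacet
  facet normal -0.1568 -0.8915 0.4251
    outer loop
      vertex 3.50 0.94 0.00
      vertex 8.22 0.11 0.00
      vertex 7.00 7.00 14.00
    endloop
  endfacet
  facet normal 0.4525 -0.7839 0.4252
    outer loop
      vertex 8.22 0.11 0.00
      vertex 12.36 2.50 0.00
      vertex 7.00 7.00 14.00
    endloop
  endfacet
  facet normal 0.8504 -0.3099 0.4252
    outer loop
      vertex 12.36 2.50 0.00
      vertex 14.00 7.00 0.00
      vertex 7.00 7.00 14.00
    endloop
  endfacet
endsolid part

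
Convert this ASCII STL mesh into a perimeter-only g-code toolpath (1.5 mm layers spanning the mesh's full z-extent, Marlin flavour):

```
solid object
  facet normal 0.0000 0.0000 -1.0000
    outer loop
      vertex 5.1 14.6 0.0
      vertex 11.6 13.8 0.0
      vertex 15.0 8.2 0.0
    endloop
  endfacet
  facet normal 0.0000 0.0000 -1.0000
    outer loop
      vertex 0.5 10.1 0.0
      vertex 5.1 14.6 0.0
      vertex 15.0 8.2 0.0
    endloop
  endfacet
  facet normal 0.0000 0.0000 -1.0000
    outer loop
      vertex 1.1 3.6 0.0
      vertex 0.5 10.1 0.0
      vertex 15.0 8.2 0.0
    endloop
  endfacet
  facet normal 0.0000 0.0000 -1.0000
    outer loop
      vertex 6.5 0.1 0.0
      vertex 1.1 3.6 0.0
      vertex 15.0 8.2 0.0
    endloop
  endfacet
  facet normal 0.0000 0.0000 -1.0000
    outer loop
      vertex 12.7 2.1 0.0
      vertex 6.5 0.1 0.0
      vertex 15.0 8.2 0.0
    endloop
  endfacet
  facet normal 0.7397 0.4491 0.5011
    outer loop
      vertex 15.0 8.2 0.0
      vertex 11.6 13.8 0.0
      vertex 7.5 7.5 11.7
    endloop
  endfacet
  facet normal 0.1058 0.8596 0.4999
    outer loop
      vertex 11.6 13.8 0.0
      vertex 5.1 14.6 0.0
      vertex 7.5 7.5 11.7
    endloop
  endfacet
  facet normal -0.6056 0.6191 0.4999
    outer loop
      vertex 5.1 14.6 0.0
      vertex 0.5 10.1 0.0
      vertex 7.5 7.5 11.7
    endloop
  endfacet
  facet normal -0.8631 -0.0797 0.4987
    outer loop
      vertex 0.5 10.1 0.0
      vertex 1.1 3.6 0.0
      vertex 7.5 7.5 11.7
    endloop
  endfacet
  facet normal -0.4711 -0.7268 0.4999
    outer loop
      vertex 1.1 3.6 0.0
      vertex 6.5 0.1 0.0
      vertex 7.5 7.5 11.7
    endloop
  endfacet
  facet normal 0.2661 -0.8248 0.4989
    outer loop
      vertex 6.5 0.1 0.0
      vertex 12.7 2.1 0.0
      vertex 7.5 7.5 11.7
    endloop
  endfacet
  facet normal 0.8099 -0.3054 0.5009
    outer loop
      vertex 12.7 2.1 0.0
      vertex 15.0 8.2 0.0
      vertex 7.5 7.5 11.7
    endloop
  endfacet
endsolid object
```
; perimeter-only toolpath
G21 ; units = mm
G90 ; absolute positioning
G28 ; home
; layer 1
G0 Z1.5
G0 X14.1 Y8.1
G1 X11.1 Y13.0
G1 X5.4 Y13.7
G1 X1.4 Y9.8
G1 X1.9 Y4.1
G1 X6.6 Y1.0
G1 X12.0 Y2.8
G1 X14.1 Y8.1
; layer 2
G0 Z2.9
G0 X13.1 Y8.0
G1 X10.6 Y12.2
G1 X5.7 Y12.8
G1 X2.2 Y9.4
G1 X2.7 Y4.6
G1 X6.8 Y1.9
G1 X11.4 Y3.5
G1 X13.1 Y8.0
; layer 3
G0 Z4.4
G0 X12.2 Y7.9
G1 X10.1 Y11.4
G1 X6.0 Y11.9
G1 X3.1 Y9.1
G1 X3.5 Y5.1
G1 X6.9 Y2.9
G1 X10.8 Y4.1
G1 X12.2 Y7.9
; layer 4
G0 Z5.8
G0 X11.2 Y7.8
G1 X9.6 Y10.7
G1 X6.3 Y11.1
G1 X4.0 Y8.8
G1 X4.3 Y5.5
G1 X7.0 Y3.8
G1 X10.1 Y4.8
G1 X11.2 Y7.8
; layer 5
G0 Z7.3
G0 X10.3 Y7.8
G1 X9.0 Y9.9
G1 X6.6 Y10.2
G1 X4.9 Y8.5
G1 X5.1 Y6.0
G1 X7.1 Y4.7
G1 X9.4 Y5.5
G1 X10.3 Y7.8
; layer 6
G0 Z8.8
G0 X9.4 Y7.7
G1 X8.5 Y9.1
G1 X6.9 Y9.3
G1 X5.7 Y8.2
G1 X5.9 Y6.5
G1 X7.2 Y5.6
G1 X8.8 Y6.1
G1 X9.4 Y7.7
; layer 7
G0 Z10.2
G0 X8.4 Y7.6
G1 X8.0 Y8.3
G1 X7.2 Y8.4
G1 X6.6 Y7.8
G1 X6.7 Y7.0
G1 X7.4 Y6.6
G1 X8.2 Y6.8
G1 X8.4 Y7.6
M2 ; end

The solid is a regular 7-sided pyramid, base circumscribed radius ≈ 7.5 mm, apex at z ≈ 11.7 mm. Slicing at Δz = 1.5 mm — 8 equal slices spanning the solid's height, so layer i sits at z = i·h/8 — gives 7 non-empty perimeters. Each is a 7-segment closed polygon; G0 lifts to the layer z and rapids to the start vertex, then G1 traces the edges. The cross-section shrinks linearly with z (the slice at the apex is degenerate and omitted).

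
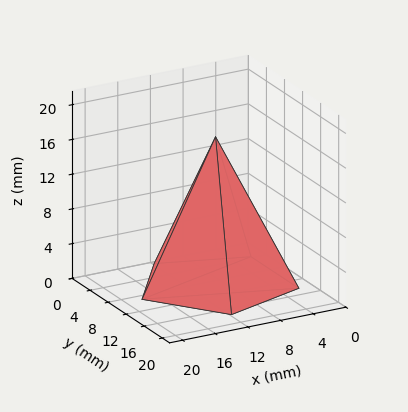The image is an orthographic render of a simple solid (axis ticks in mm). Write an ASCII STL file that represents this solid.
Reading the render: the shape is a regular 5-sided pyramid, base circumscribed radius ≈ 9 mm, apex at z ≈ 17 mm (dimensions read to the nearest mm from the axis ticks). For the STL, each face is triangulated and given an outward normal.

solid part
  facet normal 0.0000 0.0000 -1.0000
    outer loop
      vertex 1.72 14.29 0.00
      vertex 11.78 17.56 0.00
      vertex 18.00 9.00 0.00
    endloop
  endfacet
  facet normal 0.0000 0.0000 -1.0000
    outer loop
      vertex 1.72 3.71 0.00
      vertex 1.72 14.29 0.00
      vertex 18.00 9.00 0.00
    endloop
  endfacet
  facet normal 0.0000 0.0000 -1.0000
    outer loop
      vertex 11.78 0.44 0.00
      vertex 1.72 3.71 0.00
      vertex 18.00 9.00 0.00
    endloop
  endfacet
  facet normal 0.7436 0.5404 0.3937
    outer loop
      vertex 18.00 9.00 0.00
      vertex 11.78 17.56 0.00
      vertex 9.00 9.00 17.00
    endloop
  endfacet
  facet normal -0.2842 0.8742 0.3937
    outer loop
      vertex 11.78 17.56 0.00
      vertex 1.72 14.29 0.00
      vertex 9.00 9.00 17.00
    endloop
  endfacet
  facet normal -0.9193 0.0000 0.3937
    outer loop
      vertex 1.72 14.29 0.00
      vertex 1.72 3.71 0.00
      vertex 9.00 9.00 17.00
    endloop
  endfacet
  facet normal -0.2842 -0.8742 0.3937
    outer loop
      vertex 1.72 3.71 0.00
      vertex 11.78 0.44 0.00
      vertex 9.00 9.00 17.00
    endloop
  endfacet
  facet normal 0.7436 -0.5404 0.3937
    outer loop
      vertex 11.78 0.44 0.00
      vertex 18.00 9.00 0.00
      vertex 9.00 9.00 17.00
    endloop
  endfacet
endsolid part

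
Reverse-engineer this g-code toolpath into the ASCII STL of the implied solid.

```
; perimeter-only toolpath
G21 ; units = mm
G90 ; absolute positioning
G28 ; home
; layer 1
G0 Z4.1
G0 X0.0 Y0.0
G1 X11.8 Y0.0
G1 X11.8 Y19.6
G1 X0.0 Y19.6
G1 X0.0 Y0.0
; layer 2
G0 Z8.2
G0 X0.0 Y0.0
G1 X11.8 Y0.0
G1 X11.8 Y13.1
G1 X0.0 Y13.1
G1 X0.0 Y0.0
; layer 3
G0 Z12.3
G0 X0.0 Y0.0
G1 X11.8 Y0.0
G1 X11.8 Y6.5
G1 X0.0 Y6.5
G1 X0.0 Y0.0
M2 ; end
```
solid part
  facet normal 0.0000 0.0000 -1.0000
    outer loop
      vertex 11.8 26.2 0.0
      vertex 11.8 0.0 0.0
      vertex 0.0 0.0 0.0
    endloop
  endfacet
  facet normal 0.0000 0.0000 -1.0000
    outer loop
      vertex 0.0 26.2 0.0
      vertex 11.8 26.2 0.0
      vertex 0.0 0.0 0.0
    endloop
  endfacet
  facet normal 0.0000 -1.0000 0.0000
    outer loop
      vertex 0.0 0.0 0.0
      vertex 11.8 0.0 0.0
      vertex 11.8 0.0 16.4
    endloop
  endfacet
  facet normal 0.0000 -1.0000 0.0000
    outer loop
      vertex 0.0 0.0 0.0
      vertex 11.8 0.0 16.4
      vertex 0.0 0.0 16.4
    endloop
  endfacet
  facet normal 0.0000 0.5306 0.8476
    outer loop
      vertex 0.0 0.0 16.4
      vertex 11.8 0.0 16.4
      vertex 11.8 26.2 0.0
    endloop
  endfacet
  facet normal 0.0000 0.5306 0.8476
    outer loop
      vertex 0.0 0.0 16.4
      vertex 11.8 26.2 0.0
      vertex 0.0 26.2 0.0
    endloop
  endfacet
  facet normal -1.0000 0.0000 0.0000
    outer loop
      vertex 0.0 0.0 16.4
      vertex 0.0 26.2 0.0
      vertex 0.0 0.0 0.0
    endloop
  endfacet
  facet normal 1.0000 0.0000 0.0000
    outer loop
      vertex 11.8 0.0 0.0
      vertex 11.8 26.2 0.0
      vertex 11.8 0.0 16.4
    endloop
  endfacet
endsolid part

The G0 Z moves step by Δz≈4.1 mm. The G1 loops shrink linearly with z, so the solid tapers from its base footprint up to z≈16.4. Closing with a flat bottom cap and the tapered top and triangulating gives 8 facets — a wedge (ramp): 11.8 × 26.2 mm base, rising to 16.4 mm along the y=0 edge and sloping linearly to z=0 at y=26.2.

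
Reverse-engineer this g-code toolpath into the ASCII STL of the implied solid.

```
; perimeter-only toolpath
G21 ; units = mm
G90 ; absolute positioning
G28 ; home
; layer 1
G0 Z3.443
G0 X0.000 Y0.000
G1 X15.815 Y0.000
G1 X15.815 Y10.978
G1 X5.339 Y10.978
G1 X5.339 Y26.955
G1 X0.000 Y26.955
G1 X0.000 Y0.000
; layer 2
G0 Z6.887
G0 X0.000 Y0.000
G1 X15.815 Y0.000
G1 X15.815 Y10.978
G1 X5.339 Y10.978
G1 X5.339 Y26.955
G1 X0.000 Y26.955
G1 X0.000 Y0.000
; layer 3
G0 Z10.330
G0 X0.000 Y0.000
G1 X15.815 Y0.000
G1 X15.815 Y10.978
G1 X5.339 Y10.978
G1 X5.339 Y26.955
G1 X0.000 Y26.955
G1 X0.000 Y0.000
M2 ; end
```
solid part
  facet normal 0.0000 0.0000 -1.0000
    outer loop
      vertex 15.815 10.978 0.000
      vertex 15.815 0.000 0.000
      vertex 0.000 0.000 0.000
    endloop
  endfacet
  facet normal 0.0000 0.0000 -1.0000
    outer loop
      vertex 5.339 10.978 0.000
      vertex 15.815 10.978 0.000
      vertex 0.000 0.000 0.000
    endloop
  endfacet
  facet normal 0.0000 0.0000 -1.0000
    outer loop
      vertex 5.339 26.955 0.000
      vertex 5.339 10.978 0.000
      vertex 0.000 0.000 0.000
    endloop
  endfacet
  facet normal 0.0000 0.0000 -1.0000
    outer loop
      vertex 0.000 26.955 0.000
      vertex 5.339 26.955 0.000
      vertex 0.000 0.000 0.000
    endloop
  endfacet
  facet normal 0.0000 0.0000 1.0000
    outer loop
      vertex 0.000 0.000 10.330
      vertex 15.815 0.000 10.330
      vertex 15.815 10.978 10.330
    endloop
  endfacet
  facet normal 0.0000 0.0000 1.0000
    outer loop
      vertex 0.000 0.000 10.330
      vertex 15.815 10.978 10.330
      vertex 5.339 10.978 10.330
    endloop
  endfacet
  facet normal 0.0000 0.0000 1.0000
    outer loop
      vertex 0.000 0.000 10.330
      vertex 5.339 10.978 10.330
      vertex 5.339 26.955 10.330
    endloop
  endfacet
  facet normal 0.0000 0.0000 1.0000
    outer loop
      vertex 0.000 0.000 10.330
      vertex 5.339 26.955 10.330
      vertex 0.000 26.955 10.330
    endloop
  endfacet
  facet normal 0.0000 -1.0000 0.0000
    outer loop
      vertex 0.000 0.000 0.000
      vertex 15.815 0.000 0.000
      vertex 15.815 0.000 10.330
    endloop
  endfacet
  facet normal 0.0000 -1.0000 0.0000
    outer loop
      vertex 0.000 0.000 0.000
      vertex 15.815 0.000 10.330
      vertex 0.000 0.000 10.330
    endloop
  endfacet
  facet normal 1.0000 0.0000 0.0000
    outer loop
      vertex 15.815 0.000 0.000
      vertex 15.815 10.978 0.000
      vertex 15.815 10.978 10.330
    endloop
  endfacet
  facet normal 1.0000 0.0000 0.0000
    outer loop
      vertex 15.815 0.000 0.000
      vertex 15.815 10.978 10.330
      vertex 15.815 0.000 10.330
    endloop
  endfacet
  facet normal 0.0000 1.0000 0.0000
    outer loop
      vertex 15.815 10.978 0.000
      vertex 5.339 10.978 0.000
      vertex 5.339 10.978 10.330
    endloop
  endfacet
  facet normal 0.0000 1.0000 0.0000
    outer loop
      vertex 15.815 10.978 0.000
      vertex 5.339 10.978 10.330
      vertex 15.815 10.978 10.330
    endloop
  endfacet
  facet normal 1.0000 0.0000 0.0000
    outer loop
      vertex 5.339 10.978 0.000
      vertex 5.339 26.955 0.000
      vertex 5.339 26.955 10.330
    endloop
  endfacet
  facet normal 1.0000 0.0000 0.0000
    outer loop
      vertex 5.339 10.978 0.000
      vertex 5.339 26.955 10.330
      vertex 5.339 10.978 10.330
    endloop
  endfacet
  facet normal 0.0000 1.0000 0.0000
    outer loop
      vertex 5.339 26.955 0.000
      vertex 0.000 26.955 0.000
      vertex 0.000 26.955 10.330
    endloop
  endfacet
  facet normal 0.0000 1.0000 0.0000
    outer loop
      vertex 5.339 26.955 0.000
      vertex 0.000 26.955 10.330
      vertex 5.339 26.955 10.330
    endloop
  endfacet
  facet normal -1.0000 0.0000 0.0000
    outer loop
      vertex 0.000 26.955 0.000
      vertex 0.000 0.000 0.000
      vertex 0.000 0.000 10.330
    endloop
  endfacet
  facet normal -1.0000 0.0000 0.0000
    outer loop
      vertex 0.000 26.955 0.000
      vertex 0.000 0.000 10.330
      vertex 0.000 26.955 10.330
    endloop
  endfacet
endsolid part

The G0 Z moves step by Δz≈3.443 mm. Every layer's G1 loop is the same polygon, so the solid is a straight extrusion of it from z=0 to z≈10.3. Closing with flat bottom and top caps and triangulating gives 20 facets — an L-shaped prism: outer 15.8 × 27 mm, arm thicknesses ≈ 11 mm (horizontal) and 5.34 mm (vertical), extruded 10.3 mm in z.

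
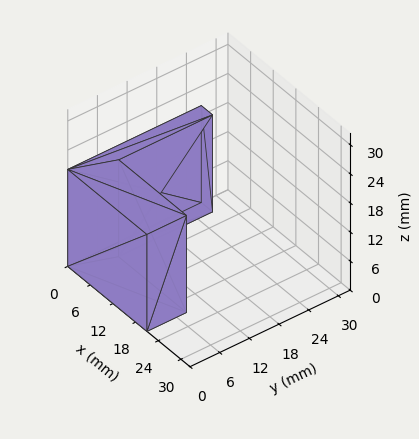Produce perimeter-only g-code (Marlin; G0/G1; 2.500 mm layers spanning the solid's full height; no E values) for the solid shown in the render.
Reading the render: the shape is an L-shaped prism: outer 21 × 27 mm, arm thicknesses ≈ 8 mm (horizontal) and 3 mm (vertical), extruded 20 mm in z (dimensions read to the nearest mm from the axis ticks). For the g-code, the solid's height is divided into equal slices at the stated Δz and each level perimeter traced with G1 moves after a G0 lift.

; perimeter-only toolpath
G21 ; units = mm
G90 ; absolute positioning
G28 ; home
; layer 1
G0 Z2.500
G0 X0.000 Y0.000
G1 X21.000 Y0.000
G1 X21.000 Y8.000
G1 X3.000 Y8.000
G1 X3.000 Y27.000
G1 X0.000 Y27.000
G1 X0.000 Y0.000
; layer 2
G0 Z5.000
G0 X0.000 Y0.000
G1 X21.000 Y0.000
G1 X21.000 Y8.000
G1 X3.000 Y8.000
G1 X3.000 Y27.000
G1 X0.000 Y27.000
G1 X0.000 Y0.000
; layer 3
G0 Z7.500
G0 X0.000 Y0.000
G1 X21.000 Y0.000
G1 X21.000 Y8.000
G1 X3.000 Y8.000
G1 X3.000 Y27.000
G1 X0.000 Y27.000
G1 X0.000 Y0.000
; layer 4
G0 Z10.000
G0 X0.000 Y0.000
G1 X21.000 Y0.000
G1 X21.000 Y8.000
G1 X3.000 Y8.000
G1 X3.000 Y27.000
G1 X0.000 Y27.000
G1 X0.000 Y0.000
; layer 5
G0 Z12.500
G0 X0.000 Y0.000
G1 X21.000 Y0.000
G1 X21.000 Y8.000
G1 X3.000 Y8.000
G1 X3.000 Y27.000
G1 X0.000 Y27.000
G1 X0.000 Y0.000
; layer 6
G0 Z15.000
G0 X0.000 Y0.000
G1 X21.000 Y0.000
G1 X21.000 Y8.000
G1 X3.000 Y8.000
G1 X3.000 Y27.000
G1 X0.000 Y27.000
G1 X0.000 Y0.000
; layer 7
G0 Z17.500
G0 X0.000 Y0.000
G1 X21.000 Y0.000
G1 X21.000 Y8.000
G1 X3.000 Y8.000
G1 X3.000 Y27.000
G1 X0.000 Y27.000
G1 X0.000 Y0.000
; layer 8
G0 Z20.000
G0 X0.000 Y0.000
G1 X21.000 Y0.000
G1 X21.000 Y8.000
G1 X3.000 Y8.000
G1 X3.000 Y27.000
G1 X0.000 Y27.000
G1 X0.000 Y0.000
M2 ; end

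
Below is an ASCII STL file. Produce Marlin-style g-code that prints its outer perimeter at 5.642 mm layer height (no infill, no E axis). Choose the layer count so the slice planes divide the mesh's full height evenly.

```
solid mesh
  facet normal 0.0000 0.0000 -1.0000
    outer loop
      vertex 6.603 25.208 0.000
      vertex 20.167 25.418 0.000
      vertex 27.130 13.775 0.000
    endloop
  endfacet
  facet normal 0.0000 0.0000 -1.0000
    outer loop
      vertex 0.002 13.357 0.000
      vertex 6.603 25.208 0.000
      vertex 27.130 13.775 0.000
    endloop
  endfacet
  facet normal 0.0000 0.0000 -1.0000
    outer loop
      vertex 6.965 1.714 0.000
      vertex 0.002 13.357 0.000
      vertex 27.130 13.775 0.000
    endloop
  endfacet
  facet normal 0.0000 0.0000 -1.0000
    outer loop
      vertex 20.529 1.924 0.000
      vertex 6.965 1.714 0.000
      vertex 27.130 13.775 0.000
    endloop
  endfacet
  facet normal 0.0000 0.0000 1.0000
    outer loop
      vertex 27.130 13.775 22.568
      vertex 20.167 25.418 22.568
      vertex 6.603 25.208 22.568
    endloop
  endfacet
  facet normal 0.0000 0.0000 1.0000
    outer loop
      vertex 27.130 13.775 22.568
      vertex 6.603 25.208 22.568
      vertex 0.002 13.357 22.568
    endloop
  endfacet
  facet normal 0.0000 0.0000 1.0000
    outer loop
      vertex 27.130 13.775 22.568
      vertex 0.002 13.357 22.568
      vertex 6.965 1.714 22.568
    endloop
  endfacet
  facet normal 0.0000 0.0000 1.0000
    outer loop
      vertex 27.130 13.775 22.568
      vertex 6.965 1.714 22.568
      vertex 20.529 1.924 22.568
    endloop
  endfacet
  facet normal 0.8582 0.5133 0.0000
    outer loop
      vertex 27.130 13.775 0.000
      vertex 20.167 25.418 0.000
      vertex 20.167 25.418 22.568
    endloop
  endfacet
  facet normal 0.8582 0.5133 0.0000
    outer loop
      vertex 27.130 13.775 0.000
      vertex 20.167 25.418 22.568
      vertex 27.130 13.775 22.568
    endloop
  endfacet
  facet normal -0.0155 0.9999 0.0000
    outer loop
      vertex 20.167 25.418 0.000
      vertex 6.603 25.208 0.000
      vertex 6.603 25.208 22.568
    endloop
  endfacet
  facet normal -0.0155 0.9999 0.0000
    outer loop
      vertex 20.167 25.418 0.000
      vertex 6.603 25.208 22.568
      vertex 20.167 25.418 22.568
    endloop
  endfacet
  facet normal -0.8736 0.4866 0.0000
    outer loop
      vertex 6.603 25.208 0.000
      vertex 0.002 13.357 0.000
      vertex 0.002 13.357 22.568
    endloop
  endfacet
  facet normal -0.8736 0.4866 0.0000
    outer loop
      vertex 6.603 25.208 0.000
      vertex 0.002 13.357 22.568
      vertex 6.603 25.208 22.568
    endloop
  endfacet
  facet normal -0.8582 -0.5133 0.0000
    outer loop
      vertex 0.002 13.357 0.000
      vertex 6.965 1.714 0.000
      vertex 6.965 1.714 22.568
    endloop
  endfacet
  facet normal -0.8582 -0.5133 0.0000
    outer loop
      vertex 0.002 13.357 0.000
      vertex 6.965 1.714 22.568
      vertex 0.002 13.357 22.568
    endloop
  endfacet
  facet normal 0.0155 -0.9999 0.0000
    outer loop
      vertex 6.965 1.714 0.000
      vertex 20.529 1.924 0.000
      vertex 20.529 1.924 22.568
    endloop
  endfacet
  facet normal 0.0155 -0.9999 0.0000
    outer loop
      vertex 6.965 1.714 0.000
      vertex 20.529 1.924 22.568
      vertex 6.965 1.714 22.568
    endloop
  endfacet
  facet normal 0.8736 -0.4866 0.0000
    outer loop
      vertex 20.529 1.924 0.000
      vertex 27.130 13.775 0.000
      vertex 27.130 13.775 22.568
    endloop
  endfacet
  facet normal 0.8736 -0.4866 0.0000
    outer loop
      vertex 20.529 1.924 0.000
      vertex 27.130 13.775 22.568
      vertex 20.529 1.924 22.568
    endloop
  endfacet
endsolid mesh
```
; perimeter-only toolpath
G21 ; units = mm
G90 ; absolute positioning
G28 ; home
; layer 1
G0 Z5.642
G0 X27.130 Y13.775
G1 X20.167 Y25.418
G1 X6.603 Y25.208
G1 X0.002 Y13.357
G1 X6.965 Y1.714
G1 X20.529 Y1.924
G1 X27.130 Y13.775
; layer 2
G0 Z11.284
G0 X27.130 Y13.775
G1 X20.167 Y25.418
G1 X6.603 Y25.208
G1 X0.002 Y13.357
G1 X6.965 Y1.714
G1 X20.529 Y1.924
G1 X27.130 Y13.775
; layer 3
G0 Z16.926
G0 X27.130 Y13.775
G1 X20.167 Y25.418
G1 X6.603 Y25.208
G1 X0.002 Y13.357
G1 X6.965 Y1.714
G1 X20.529 Y1.924
G1 X27.130 Y13.775
; layer 4
G0 Z22.568
G0 X27.130 Y13.775
G1 X20.167 Y25.418
G1 X6.603 Y25.208
G1 X0.002 Y13.357
G1 X6.965 Y1.714
G1 X20.529 Y1.924
G1 X27.130 Y13.775
M2 ; end

The solid is a regular 6-sided prism (a cylinder approximated with 6 flat sides), circumscribed radius ≈ 13.6 mm, height ≈ 22.6 mm. Slicing at Δz = 5.642 mm — 4 equal slices spanning the solid's height, so layer i sits at z = i·h/4 — gives 4 non-empty perimeters. Each is a 6-segment closed polygon; G0 lifts to the layer z and rapids to the start vertex, then G1 traces the edges.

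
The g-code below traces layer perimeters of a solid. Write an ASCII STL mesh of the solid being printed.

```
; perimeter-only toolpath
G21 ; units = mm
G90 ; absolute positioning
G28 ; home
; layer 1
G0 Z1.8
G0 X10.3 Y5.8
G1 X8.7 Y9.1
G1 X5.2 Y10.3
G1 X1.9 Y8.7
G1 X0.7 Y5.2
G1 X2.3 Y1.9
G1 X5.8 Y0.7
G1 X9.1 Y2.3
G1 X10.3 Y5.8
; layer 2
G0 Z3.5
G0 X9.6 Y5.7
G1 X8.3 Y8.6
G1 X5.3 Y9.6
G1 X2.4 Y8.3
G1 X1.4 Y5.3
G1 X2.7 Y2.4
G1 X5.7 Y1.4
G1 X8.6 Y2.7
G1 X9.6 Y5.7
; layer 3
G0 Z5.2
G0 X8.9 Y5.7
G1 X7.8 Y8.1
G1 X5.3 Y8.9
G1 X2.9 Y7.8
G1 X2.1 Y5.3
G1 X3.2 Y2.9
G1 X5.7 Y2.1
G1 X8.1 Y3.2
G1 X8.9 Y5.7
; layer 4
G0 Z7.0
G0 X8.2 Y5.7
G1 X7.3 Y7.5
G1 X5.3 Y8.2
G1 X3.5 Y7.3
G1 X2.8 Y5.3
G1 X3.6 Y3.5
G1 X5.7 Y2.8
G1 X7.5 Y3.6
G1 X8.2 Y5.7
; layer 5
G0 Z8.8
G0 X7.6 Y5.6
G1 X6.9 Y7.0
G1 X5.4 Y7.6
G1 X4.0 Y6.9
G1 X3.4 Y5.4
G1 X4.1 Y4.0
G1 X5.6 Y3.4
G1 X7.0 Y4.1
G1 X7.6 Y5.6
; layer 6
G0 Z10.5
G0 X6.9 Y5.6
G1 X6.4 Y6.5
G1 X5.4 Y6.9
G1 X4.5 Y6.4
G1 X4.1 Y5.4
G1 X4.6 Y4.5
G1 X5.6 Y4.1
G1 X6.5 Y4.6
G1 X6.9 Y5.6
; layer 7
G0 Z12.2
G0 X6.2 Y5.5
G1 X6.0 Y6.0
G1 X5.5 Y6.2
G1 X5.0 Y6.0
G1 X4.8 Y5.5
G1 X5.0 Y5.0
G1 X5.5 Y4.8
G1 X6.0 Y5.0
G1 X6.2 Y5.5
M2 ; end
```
solid part
  facet normal 0.0000 0.0000 -1.0000
    outer loop
      vertex 5.2 11.0 0.0
      vertex 9.2 9.6 0.0
      vertex 11.0 5.8 0.0
    endloop
  endfacet
  facet normal 0.0000 0.0000 -1.0000
    outer loop
      vertex 1.4 9.2 0.0
      vertex 5.2 11.0 0.0
      vertex 11.0 5.8 0.0
    endloop
  endfacet
  facet normal 0.0000 0.0000 -1.0000
    outer loop
      vertex 0.0 5.2 0.0
      vertex 1.4 9.2 0.0
      vertex 11.0 5.8 0.0
    endloop
  endfacet
  facet normal 0.0000 0.0000 -1.0000
    outer loop
      vertex 1.8 1.4 0.0
      vertex 0.0 5.2 0.0
      vertex 11.0 5.8 0.0
    endloop
  endfacet
  facet normal 0.0000 0.0000 -1.0000
    outer loop
      vertex 5.8 0.0 0.0
      vertex 1.8 1.4 0.0
      vertex 11.0 5.8 0.0
    endloop
  endfacet
  facet normal 0.0000 0.0000 -1.0000
    outer loop
      vertex 9.6 1.8 0.0
      vertex 5.8 0.0 0.0
      vertex 11.0 5.8 0.0
    endloop
  endfacet
  facet normal 0.8492 0.4022 0.3422
    outer loop
      vertex 11.0 5.8 0.0
      vertex 9.2 9.6 0.0
      vertex 5.5 5.5 14.0
    endloop
  endfacet
  facet normal 0.3105 0.8870 0.3418
    outer loop
      vertex 9.2 9.6 0.0
      vertex 5.2 11.0 0.0
      vertex 5.5 5.5 14.0
    endloop
  endfacet
  facet normal -0.4022 0.8492 0.3422
    outer loop
      vertex 5.2 11.0 0.0
      vertex 1.4 9.2 0.0
      vertex 5.5 5.5 14.0
    endloop
  endfacet
  facet normal -0.8870 0.3105 0.3418
    outer loop
      vertex 1.4 9.2 0.0
      vertex 0.0 5.2 0.0
      vertex 5.5 5.5 14.0
    endloop
  endfacet
  facet normal -0.8492 -0.4022 0.3422
    outer loop
      vertex 0.0 5.2 0.0
      vertex 1.8 1.4 0.0
      vertex 5.5 5.5 14.0
    endloop
  endfacet
  facet normal -0.3105 -0.8870 0.3418
    outer loop
      vertex 1.8 1.4 0.0
      vertex 5.8 0.0 0.0
      vertex 5.5 5.5 14.0
    endloop
  endfacet
  facet normal 0.4022 -0.8492 0.3422
    outer loop
      vertex 5.8 0.0 0.0
      vertex 9.6 1.8 0.0
      vertex 5.5 5.5 14.0
    endloop
  endfacet
  facet normal 0.8870 -0.3105 0.3418
    outer loop
      vertex 9.6 1.8 0.0
      vertex 11.0 5.8 0.0
      vertex 5.5 5.5 14.0
    endloop
  endfacet
endsolid part

The G0 Z moves step by Δz≈1.8 mm. The G1 loops shrink linearly with z, so the solid tapers from its base footprint up to z≈14. Closing with a flat bottom cap and the tapered top and triangulating gives 14 facets — a regular 8-sided pyramid, base circumscribed radius ≈ 5.5 mm, apex at z ≈ 14 mm.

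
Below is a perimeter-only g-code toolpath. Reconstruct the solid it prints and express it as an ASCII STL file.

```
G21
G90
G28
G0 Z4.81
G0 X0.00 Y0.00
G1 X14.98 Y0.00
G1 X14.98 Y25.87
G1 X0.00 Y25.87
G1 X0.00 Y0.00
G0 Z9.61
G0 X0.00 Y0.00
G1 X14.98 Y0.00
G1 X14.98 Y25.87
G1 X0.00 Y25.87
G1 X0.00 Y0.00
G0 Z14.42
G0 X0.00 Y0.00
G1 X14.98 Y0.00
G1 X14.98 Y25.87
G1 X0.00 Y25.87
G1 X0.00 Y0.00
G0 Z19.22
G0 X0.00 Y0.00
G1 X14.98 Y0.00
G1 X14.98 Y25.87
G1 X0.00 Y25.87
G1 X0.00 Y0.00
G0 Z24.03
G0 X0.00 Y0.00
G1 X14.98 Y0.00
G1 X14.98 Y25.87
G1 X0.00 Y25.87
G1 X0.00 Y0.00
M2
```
solid part
  facet normal 0.0000 0.0000 -1.0000
    outer loop
      vertex 14.98 25.87 0.00
      vertex 14.98 0.00 0.00
      vertex 0.00 0.00 0.00
    endloop
  endfacet
  facet normal 0.0000 0.0000 -1.0000
    outer loop
      vertex 0.00 25.87 0.00
      vertex 14.98 25.87 0.00
      vertex 0.00 0.00 0.00
    endloop
  endfacet
  facet normal 0.0000 0.0000 1.0000
    outer loop
      vertex 0.00 0.00 24.03
      vertex 14.98 0.00 24.03
      vertex 14.98 25.87 24.03
    endloop
  endfacet
  facet normal 0.0000 0.0000 1.0000
    outer loop
      vertex 0.00 0.00 24.03
      vertex 14.98 25.87 24.03
      vertex 0.00 25.87 24.03
    endloop
  endfacet
  facet normal 0.0000 -1.0000 0.0000
    outer loop
      vertex 0.00 0.00 0.00
      vertex 14.98 0.00 0.00
      vertex 14.98 0.00 24.03
    endloop
  endfacet
  facet normal 0.0000 -1.0000 0.0000
    outer loop
      vertex 0.00 0.00 0.00
      vertex 14.98 0.00 24.03
      vertex 0.00 0.00 24.03
    endloop
  endfacet
  facet normal 0.0000 1.0000 0.0000
    outer loop
      vertex 14.98 25.87 24.03
      vertex 14.98 25.87 0.00
      vertex 0.00 25.87 0.00
    endloop
  endfacet
  facet normal 0.0000 1.0000 0.0000
    outer loop
      vertex 0.00 25.87 24.03
      vertex 14.98 25.87 24.03
      vertex 0.00 25.87 0.00
    endloop
  endfacet
  facet normal -1.0000 0.0000 0.0000
    outer loop
      vertex 0.00 25.87 24.03
      vertex 0.00 25.87 0.00
      vertex 0.00 0.00 0.00
    endloop
  endfacet
  facet normal -1.0000 0.0000 0.0000
    outer loop
      vertex 0.00 0.00 24.03
      vertex 0.00 25.87 24.03
      vertex 0.00 0.00 0.00
    endloop
  endfacet
  facet normal 1.0000 0.0000 0.0000
    outer loop
      vertex 14.98 0.00 0.00
      vertex 14.98 25.87 0.00
      vertex 14.98 25.87 24.03
    endloop
  endfacet
  facet normal 1.0000 0.0000 0.0000
    outer loop
      vertex 14.98 0.00 0.00
      vertex 14.98 25.87 24.03
      vertex 14.98 0.00 24.03
    endloop
  endfacet
endsolid part

The G0 Z moves step by Δz≈4.81 mm. Every layer's G1 loop is the same polygon, so the solid is a straight extrusion of it from z=0 to z≈24. Closing with flat bottom and top caps and triangulating gives 12 facets — a rectangular box, roughly 15 × 25.9 mm footprint and 24 mm tall.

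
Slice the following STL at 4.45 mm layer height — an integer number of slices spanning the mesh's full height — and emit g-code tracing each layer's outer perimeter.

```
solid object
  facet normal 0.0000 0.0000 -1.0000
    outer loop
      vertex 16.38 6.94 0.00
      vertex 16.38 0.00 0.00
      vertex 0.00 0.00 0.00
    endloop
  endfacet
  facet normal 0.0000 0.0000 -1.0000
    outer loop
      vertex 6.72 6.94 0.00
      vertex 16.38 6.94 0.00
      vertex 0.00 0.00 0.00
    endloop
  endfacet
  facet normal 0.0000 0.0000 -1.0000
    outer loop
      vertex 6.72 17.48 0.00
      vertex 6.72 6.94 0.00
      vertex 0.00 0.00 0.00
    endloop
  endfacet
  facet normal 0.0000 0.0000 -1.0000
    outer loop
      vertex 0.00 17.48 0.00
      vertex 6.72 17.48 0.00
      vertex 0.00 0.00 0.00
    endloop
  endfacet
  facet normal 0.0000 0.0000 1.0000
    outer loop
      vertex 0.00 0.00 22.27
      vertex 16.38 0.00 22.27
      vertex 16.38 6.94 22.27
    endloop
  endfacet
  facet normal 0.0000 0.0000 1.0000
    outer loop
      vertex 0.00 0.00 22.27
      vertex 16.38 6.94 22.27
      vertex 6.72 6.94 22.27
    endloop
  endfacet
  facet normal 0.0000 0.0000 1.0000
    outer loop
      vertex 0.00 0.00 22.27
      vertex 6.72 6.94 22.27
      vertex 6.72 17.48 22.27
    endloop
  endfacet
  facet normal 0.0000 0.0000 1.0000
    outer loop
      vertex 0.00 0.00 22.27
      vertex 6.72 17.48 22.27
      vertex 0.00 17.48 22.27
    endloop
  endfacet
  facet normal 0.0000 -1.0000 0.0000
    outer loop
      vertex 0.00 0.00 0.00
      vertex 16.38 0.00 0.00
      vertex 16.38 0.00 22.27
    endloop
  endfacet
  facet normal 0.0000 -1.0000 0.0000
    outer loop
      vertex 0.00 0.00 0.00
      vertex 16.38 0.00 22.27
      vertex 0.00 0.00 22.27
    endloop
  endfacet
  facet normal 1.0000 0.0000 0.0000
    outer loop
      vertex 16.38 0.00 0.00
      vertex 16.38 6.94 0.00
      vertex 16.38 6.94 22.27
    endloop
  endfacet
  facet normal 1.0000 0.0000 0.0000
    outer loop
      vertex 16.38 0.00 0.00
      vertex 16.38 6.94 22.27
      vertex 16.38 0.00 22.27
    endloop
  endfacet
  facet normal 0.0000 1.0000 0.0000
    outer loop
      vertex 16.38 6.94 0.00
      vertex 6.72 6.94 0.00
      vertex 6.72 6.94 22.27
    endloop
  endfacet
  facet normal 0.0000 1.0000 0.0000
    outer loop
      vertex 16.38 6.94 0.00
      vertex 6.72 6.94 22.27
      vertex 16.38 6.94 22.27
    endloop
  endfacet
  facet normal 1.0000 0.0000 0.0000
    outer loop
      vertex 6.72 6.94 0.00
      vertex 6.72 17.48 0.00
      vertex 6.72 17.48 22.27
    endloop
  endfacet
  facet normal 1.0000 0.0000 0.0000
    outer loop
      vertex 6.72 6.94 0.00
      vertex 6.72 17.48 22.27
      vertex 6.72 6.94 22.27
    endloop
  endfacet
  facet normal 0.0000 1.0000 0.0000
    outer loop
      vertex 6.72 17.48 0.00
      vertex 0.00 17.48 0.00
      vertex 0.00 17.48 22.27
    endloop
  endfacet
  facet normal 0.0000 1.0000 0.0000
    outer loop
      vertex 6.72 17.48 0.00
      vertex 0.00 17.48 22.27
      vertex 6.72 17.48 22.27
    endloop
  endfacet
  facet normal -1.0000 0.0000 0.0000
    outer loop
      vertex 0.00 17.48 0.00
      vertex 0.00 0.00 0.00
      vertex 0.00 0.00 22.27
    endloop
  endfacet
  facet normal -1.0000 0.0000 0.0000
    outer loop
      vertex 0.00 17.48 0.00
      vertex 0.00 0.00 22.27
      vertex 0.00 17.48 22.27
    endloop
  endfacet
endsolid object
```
; perimeter-only toolpath
G21 ; units = mm
G90 ; absolute positioning
G28 ; home
; layer 1
G0 Z4.45
G0 X0.00 Y0.00
G1 X16.38 Y0.00
G1 X16.38 Y6.94
G1 X6.72 Y6.94
G1 X6.72 Y17.48
G1 X0.00 Y17.48
G1 X0.00 Y0.00
; layer 2
G0 Z8.91
G0 X0.00 Y0.00
G1 X16.38 Y0.00
G1 X16.38 Y6.94
G1 X6.72 Y6.94
G1 X6.72 Y17.48
G1 X0.00 Y17.48
G1 X0.00 Y0.00
; layer 3
G0 Z13.36
G0 X0.00 Y0.00
G1 X16.38 Y0.00
G1 X16.38 Y6.94
G1 X6.72 Y6.94
G1 X6.72 Y17.48
G1 X0.00 Y17.48
G1 X0.00 Y0.00
; layer 4
G0 Z17.82
G0 X0.00 Y0.00
G1 X16.38 Y0.00
G1 X16.38 Y6.94
G1 X6.72 Y6.94
G1 X6.72 Y17.48
G1 X0.00 Y17.48
G1 X0.00 Y0.00
; layer 5
G0 Z22.27
G0 X0.00 Y0.00
G1 X16.38 Y0.00
G1 X16.38 Y6.94
G1 X6.72 Y6.94
G1 X6.72 Y17.48
G1 X0.00 Y17.48
G1 X0.00 Y0.00
M2 ; end

The solid is an L-shaped prism: outer 16.4 × 17.5 mm, arm thicknesses ≈ 6.94 mm (horizontal) and 6.72 mm (vertical), extruded 22.3 mm in z. Slicing at Δz = 4.45 mm — 5 equal slices spanning the solid's height, so layer i sits at z = i·h/5 — gives 5 non-empty perimeters. Each is a 6-segment closed polygon; G0 lifts to the layer z and rapids to the start vertex, then G1 traces the edges.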